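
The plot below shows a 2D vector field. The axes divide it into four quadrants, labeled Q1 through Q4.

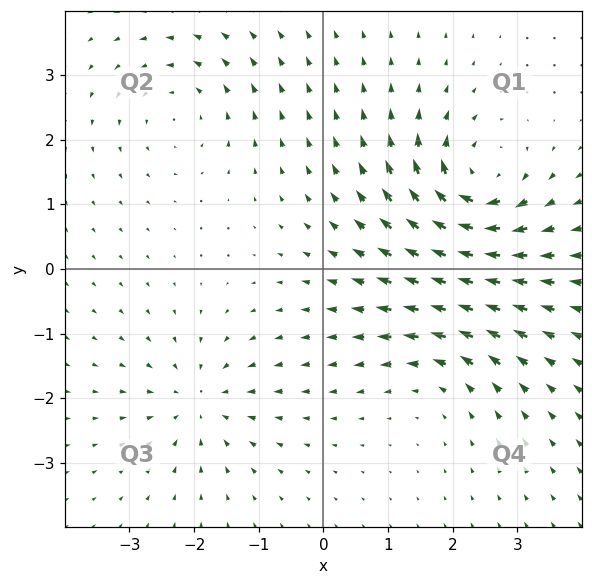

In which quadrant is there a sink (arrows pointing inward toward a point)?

Q3

The sink sits at approximately (-1.9, -2.1), which lies in quadrant Q3. The divergence there is about -3, negative as expected for a sink.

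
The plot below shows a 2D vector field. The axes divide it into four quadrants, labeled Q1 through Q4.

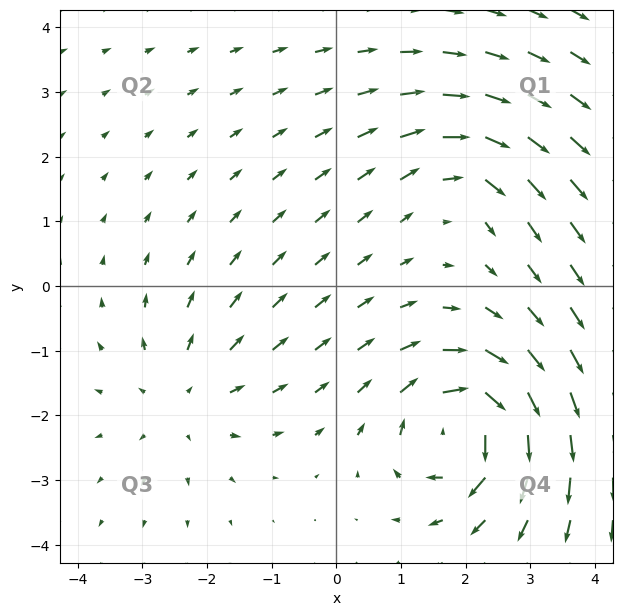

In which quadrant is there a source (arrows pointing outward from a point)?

Q3

The source sits at approximately (-2.4, -1.7), which lies in quadrant Q3. The divergence there is about +2, positive as expected for a source.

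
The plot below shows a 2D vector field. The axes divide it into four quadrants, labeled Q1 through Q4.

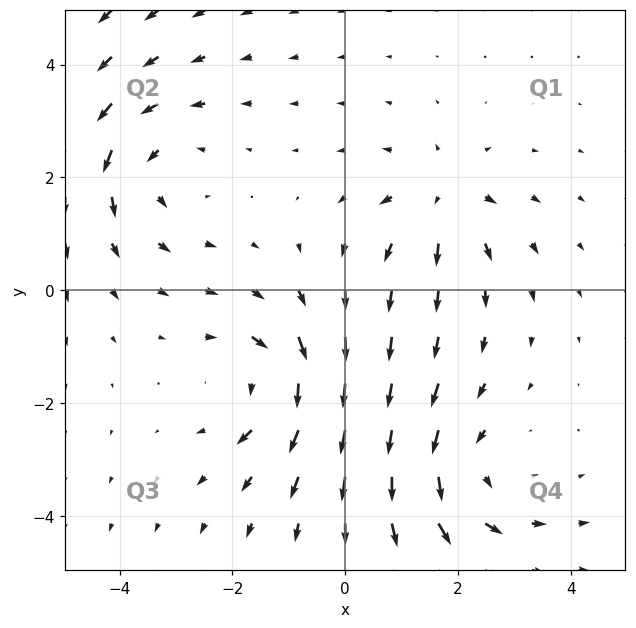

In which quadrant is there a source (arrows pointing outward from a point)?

The source sits at approximately (1.8, 1.7), which lies in quadrant Q1. The divergence there is about +5, positive as expected for a source.

Q1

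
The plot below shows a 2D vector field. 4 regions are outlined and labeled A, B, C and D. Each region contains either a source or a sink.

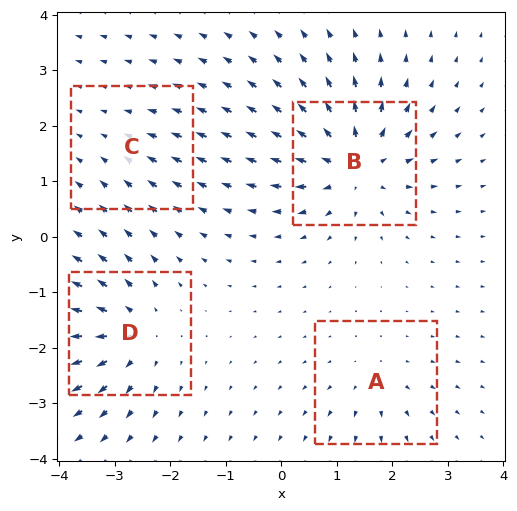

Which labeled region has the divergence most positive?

Divergence at each region's feature centre — A: about +4, B: about +8, C: about -2, D: about +6. Region B is most positive.

B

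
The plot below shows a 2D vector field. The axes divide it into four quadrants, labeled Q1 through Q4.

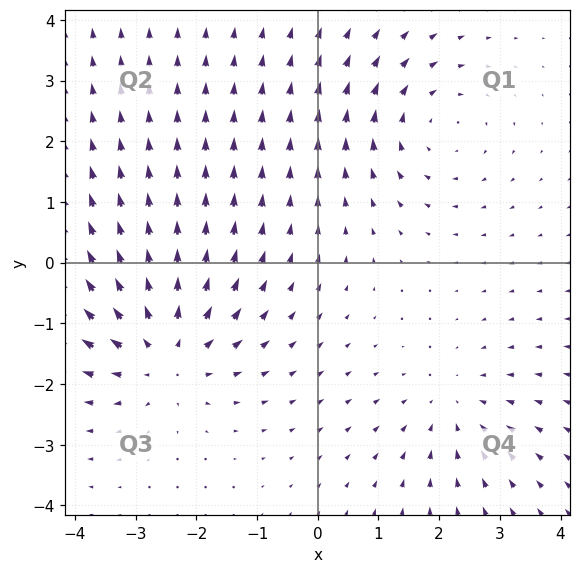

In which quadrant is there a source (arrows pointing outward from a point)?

Q3

The source sits at approximately (-2.5, -1.5), which lies in quadrant Q3. The divergence there is about +4, positive as expected for a source.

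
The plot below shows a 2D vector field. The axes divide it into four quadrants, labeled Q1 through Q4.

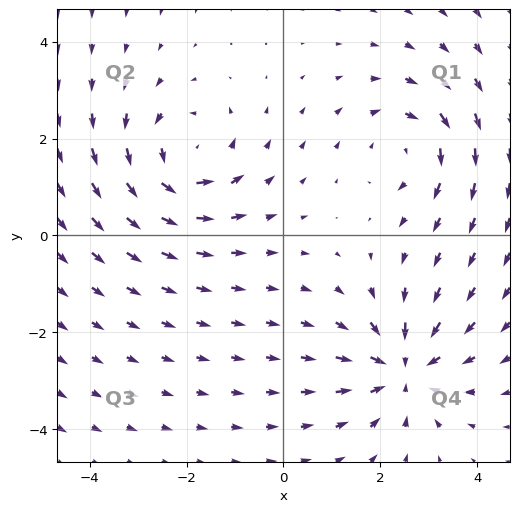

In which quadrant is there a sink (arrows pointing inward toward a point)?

Q4

The sink sits at approximately (2.5, -2.8), which lies in quadrant Q4. The divergence there is about -5, negative as expected for a sink.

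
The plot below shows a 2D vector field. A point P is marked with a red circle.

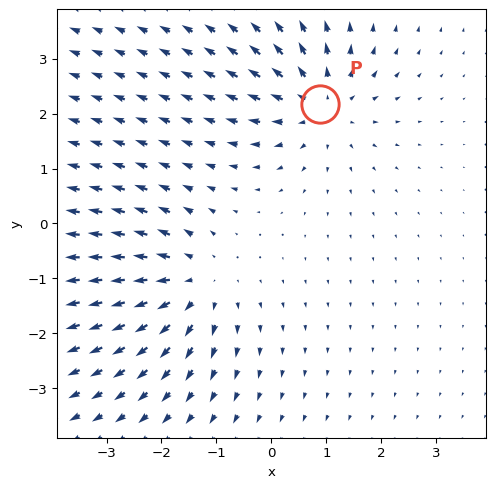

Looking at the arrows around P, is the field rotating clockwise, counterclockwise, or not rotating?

not rotating

Near P at (0.9, 2.2) the arrows show no circulation. The curl there is ≈0.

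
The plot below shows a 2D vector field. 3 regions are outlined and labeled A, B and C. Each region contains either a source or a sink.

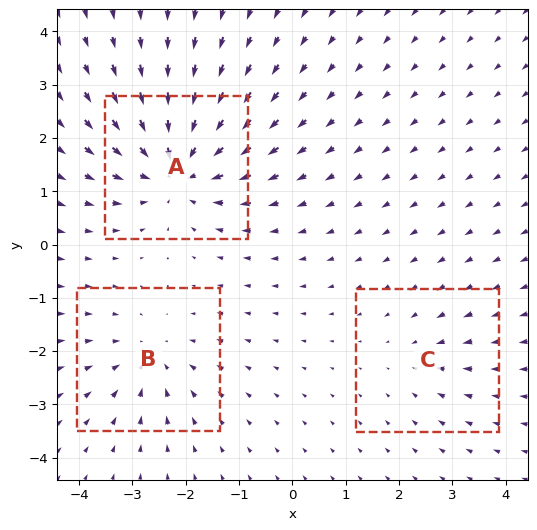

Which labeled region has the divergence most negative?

A

Divergence at each region's feature centre — A: about -5, B: about -3, C: about -2. Region A is most negative.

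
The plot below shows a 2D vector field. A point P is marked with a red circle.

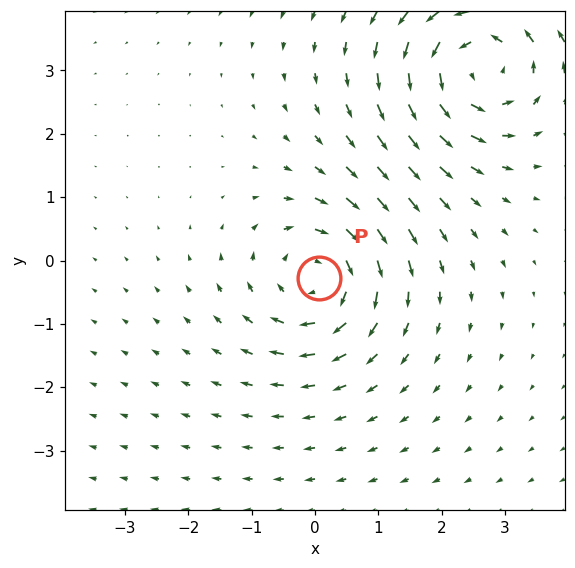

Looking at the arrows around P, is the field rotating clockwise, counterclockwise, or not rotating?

clockwise

Near P at (0.1, -0.3) the arrows circulate clockwise. The curl (z-component) there is about -4; negative curl means clockwise rotation.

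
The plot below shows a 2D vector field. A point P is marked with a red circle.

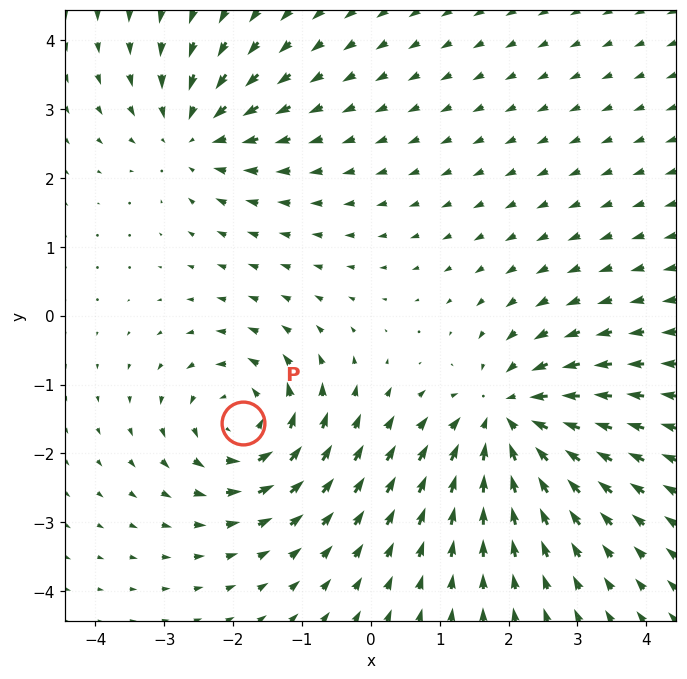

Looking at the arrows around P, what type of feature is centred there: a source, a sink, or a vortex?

vortex

At P (-1.9, -1.6) the arrows circulate counterclockwise. Divergence ≈0, curl about +5 — near-zero divergence with nonzero curl is a vortex.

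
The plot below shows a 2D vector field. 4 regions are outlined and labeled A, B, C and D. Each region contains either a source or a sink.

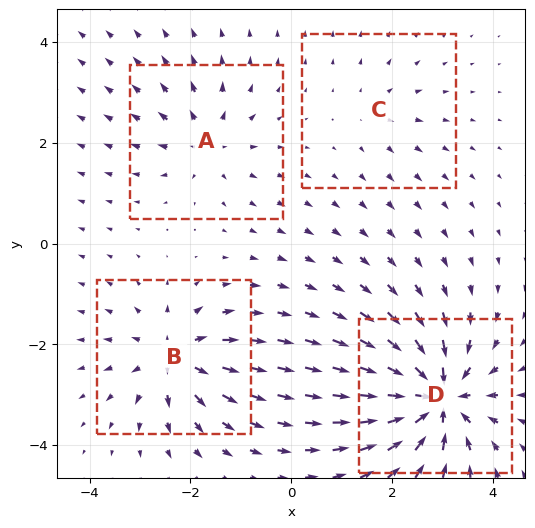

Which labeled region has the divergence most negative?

D

Divergence at each region's feature centre — A: about +4, B: about +6, C: about +2, D: about -9. Region D is most negative.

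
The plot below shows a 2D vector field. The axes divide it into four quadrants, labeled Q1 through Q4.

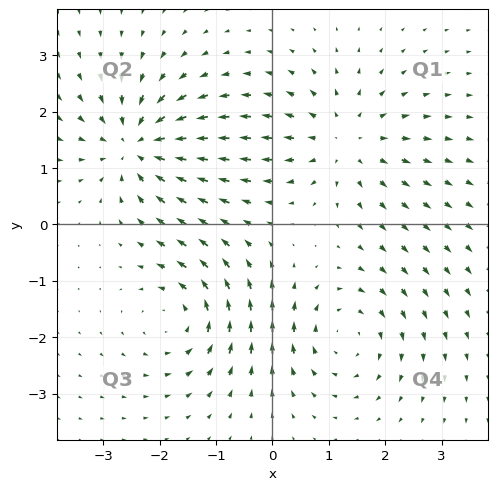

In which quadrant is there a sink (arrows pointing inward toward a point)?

Q2

The sink sits at approximately (-2.4, 1.4), which lies in quadrant Q2. The divergence there is about -6, negative as expected for a sink.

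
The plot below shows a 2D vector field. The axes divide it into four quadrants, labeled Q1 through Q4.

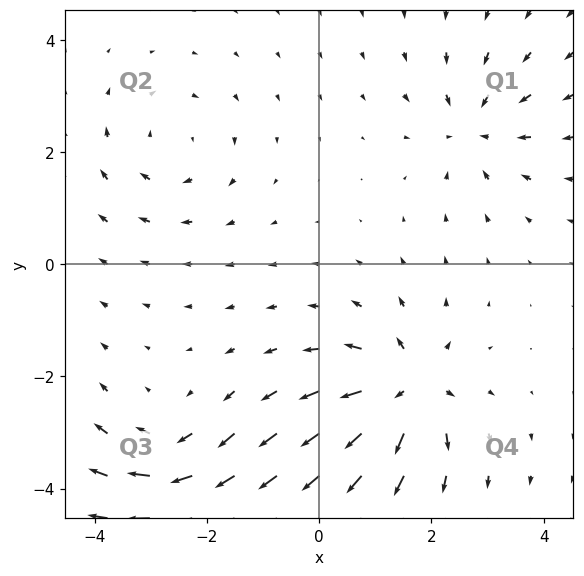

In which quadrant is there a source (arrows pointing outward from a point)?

The source sits at approximately (1.6, -2.2), which lies in quadrant Q4. The divergence there is about +6, positive as expected for a source.

Q4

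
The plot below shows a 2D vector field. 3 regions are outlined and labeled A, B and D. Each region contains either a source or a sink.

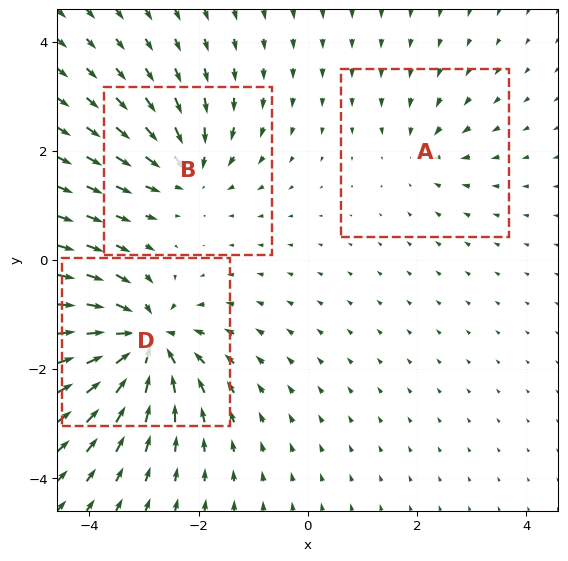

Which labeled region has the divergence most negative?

D

Divergence at each region's feature centre — A: about -2, B: about -4, D: about -7. Region D is most negative.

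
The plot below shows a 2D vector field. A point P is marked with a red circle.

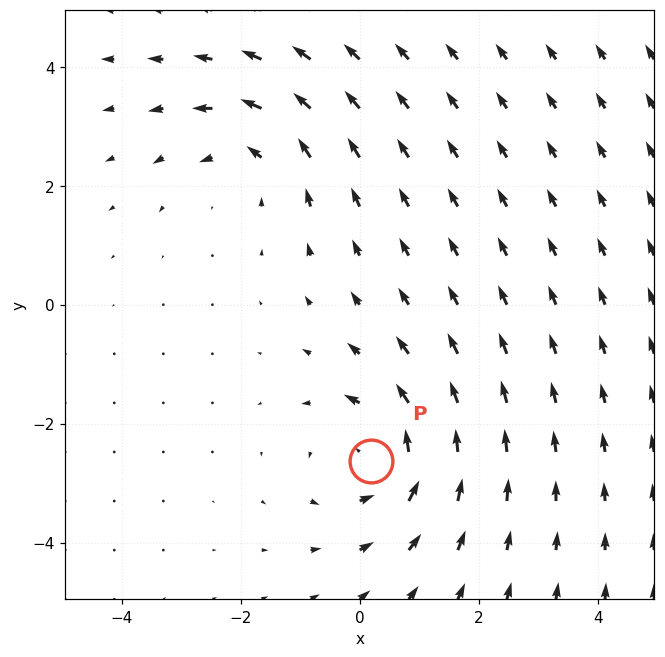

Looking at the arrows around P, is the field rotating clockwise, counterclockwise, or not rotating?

counterclockwise

Near P at (0.2, -2.6) the arrows circulate counterclockwise. The curl (z-component) there is about +3; positive curl means counterclockwise rotation.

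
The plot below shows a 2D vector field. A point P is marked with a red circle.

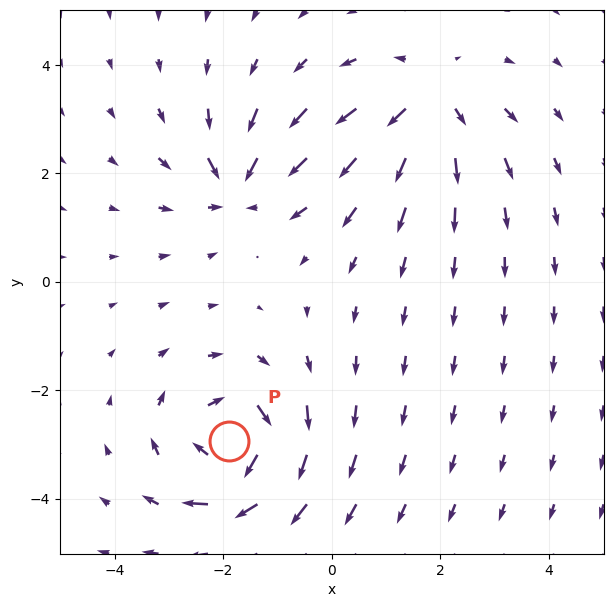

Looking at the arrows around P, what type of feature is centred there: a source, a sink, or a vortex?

At P (-1.9, -2.9) the arrows circulate clockwise. Divergence ≈0, curl about -6 — near-zero divergence with nonzero curl is a vortex.

vortex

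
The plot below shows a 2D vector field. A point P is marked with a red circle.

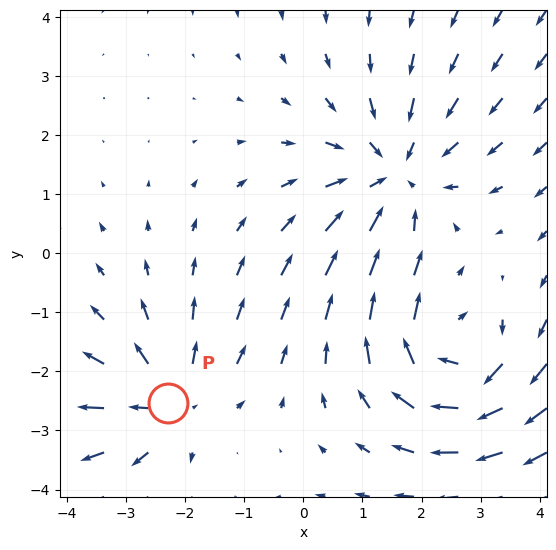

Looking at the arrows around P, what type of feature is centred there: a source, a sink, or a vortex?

At P (-2.3, -2.5) the arrows spread outward. Divergence about +3, curl ≈0 — positive divergence with near-zero curl is a source.

source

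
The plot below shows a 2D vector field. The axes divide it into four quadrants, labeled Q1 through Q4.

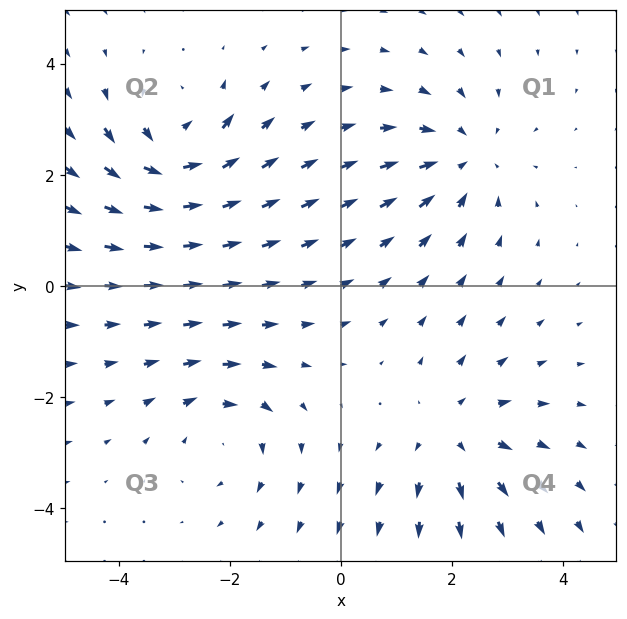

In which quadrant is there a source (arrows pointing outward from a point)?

The source sits at approximately (2.0, -2.7), which lies in quadrant Q4. The divergence there is about +4, positive as expected for a source.

Q4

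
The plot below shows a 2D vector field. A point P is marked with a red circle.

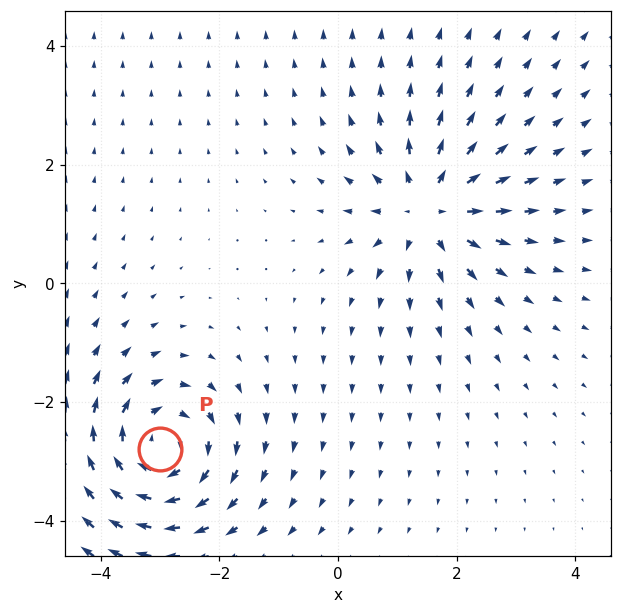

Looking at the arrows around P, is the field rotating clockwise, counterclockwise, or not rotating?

Near P at (-3.0, -2.8) the arrows circulate clockwise. The curl (z-component) there is about -4; negative curl means clockwise rotation.

clockwise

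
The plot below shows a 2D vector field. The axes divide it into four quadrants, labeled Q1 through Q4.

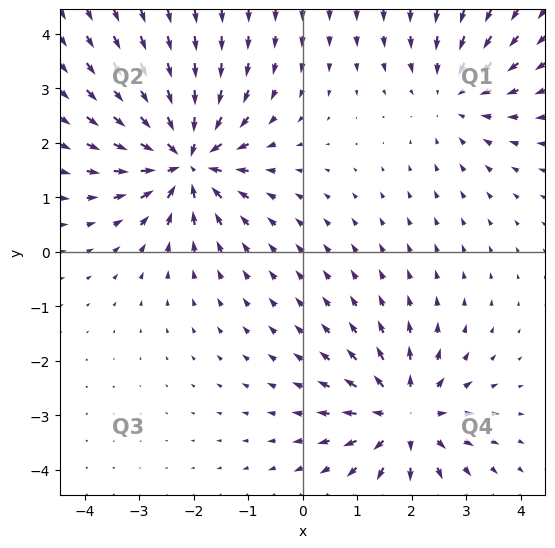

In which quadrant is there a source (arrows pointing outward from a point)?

The source sits at approximately (1.9, -3.0), which lies in quadrant Q4. The divergence there is about +5, positive as expected for a source.

Q4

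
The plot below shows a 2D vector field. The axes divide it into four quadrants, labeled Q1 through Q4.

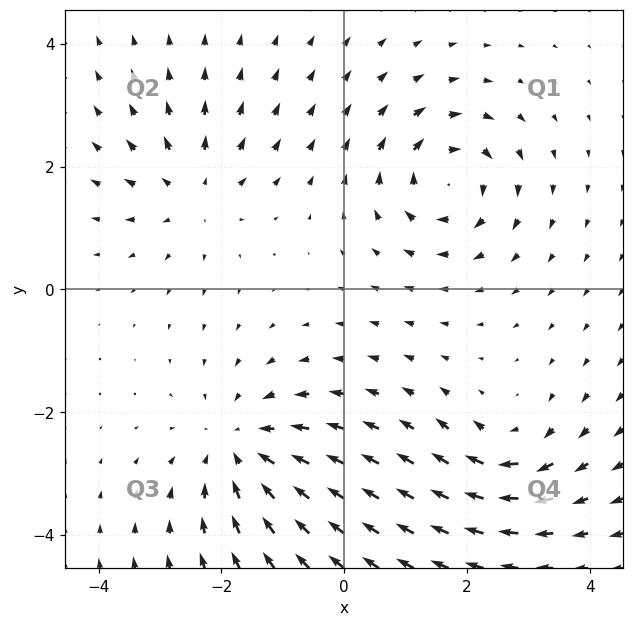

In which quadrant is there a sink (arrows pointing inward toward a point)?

The sink sits at approximately (-1.7, -2.6), which lies in quadrant Q3. The divergence there is about -4, negative as expected for a sink.

Q3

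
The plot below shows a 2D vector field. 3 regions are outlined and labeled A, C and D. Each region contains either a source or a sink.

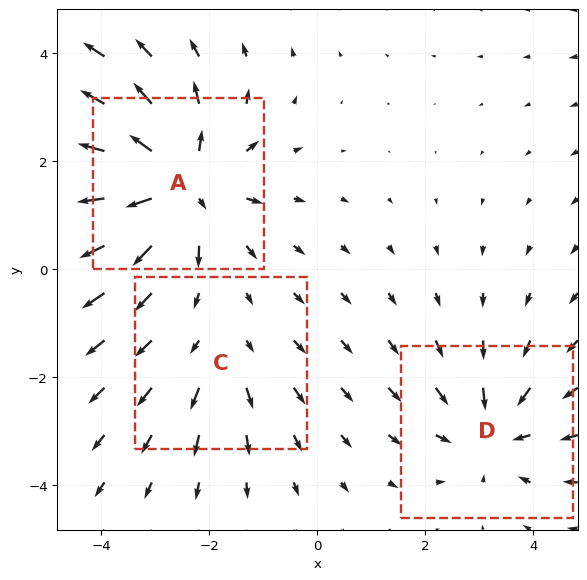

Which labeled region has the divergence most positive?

Divergence at each region's feature centre — A: about +5, C: about +2, D: about -3. Region A is most positive.

A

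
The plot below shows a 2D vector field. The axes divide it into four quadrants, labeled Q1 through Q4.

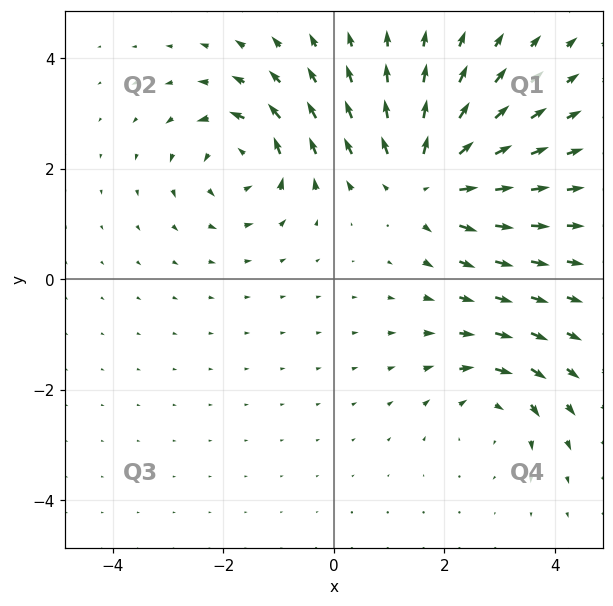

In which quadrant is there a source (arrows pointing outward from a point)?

The source sits at approximately (1.7, 1.8), which lies in quadrant Q1. The divergence there is about +4, positive as expected for a source.

Q1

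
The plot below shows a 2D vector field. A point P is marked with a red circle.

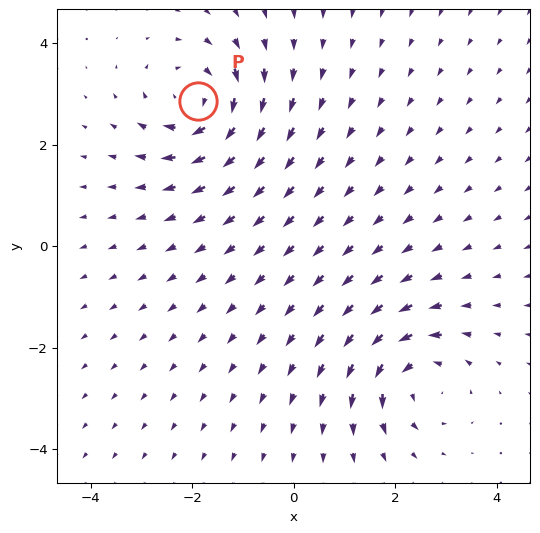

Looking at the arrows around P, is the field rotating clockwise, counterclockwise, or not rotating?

Near P at (-1.9, 2.9) the arrows circulate clockwise. The curl (z-component) there is about -4; negative curl means clockwise rotation.

clockwise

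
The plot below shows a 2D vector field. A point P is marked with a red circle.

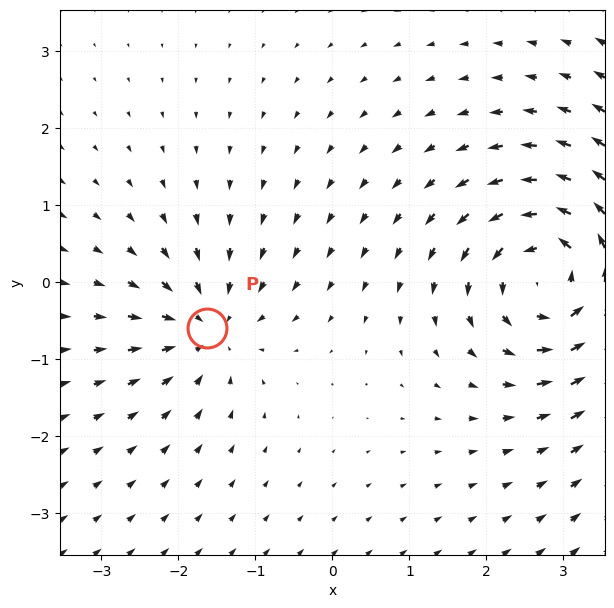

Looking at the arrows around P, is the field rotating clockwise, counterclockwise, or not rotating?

not rotating

Near P at (-1.6, -0.6) the arrows show no circulation. The curl there is ≈0.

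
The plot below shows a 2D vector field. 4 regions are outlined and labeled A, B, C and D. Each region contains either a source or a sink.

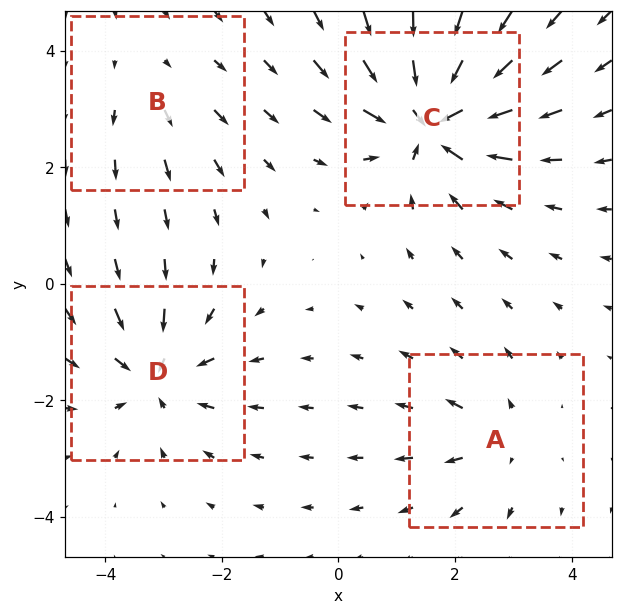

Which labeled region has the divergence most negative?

Divergence at each region's feature centre — A: about +3, B: about +2, C: about -8, D: about -5. Region C is most negative.

C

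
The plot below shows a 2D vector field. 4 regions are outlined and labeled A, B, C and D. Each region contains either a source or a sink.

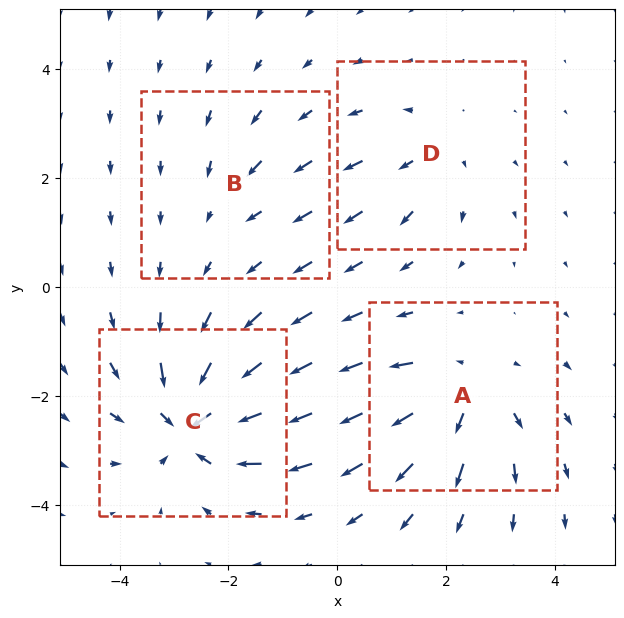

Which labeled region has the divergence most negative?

Divergence at each region's feature centre — A: about +6, B: about -2, C: about -8, D: about +4. Region C is most negative.

C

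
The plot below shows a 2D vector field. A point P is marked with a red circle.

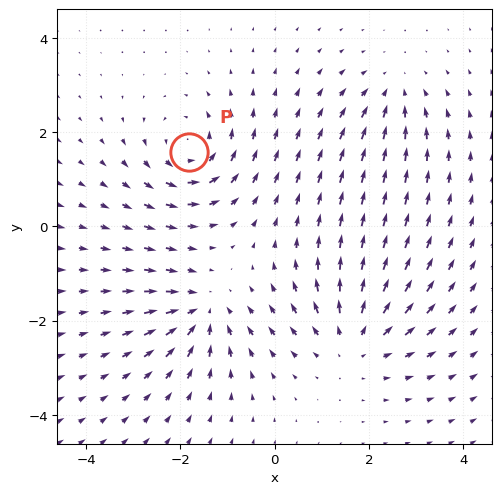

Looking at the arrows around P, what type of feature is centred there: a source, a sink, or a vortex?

At P (-1.8, 1.6) the arrows circulate counterclockwise. Divergence ≈0, curl about +5 — near-zero divergence with nonzero curl is a vortex.

vortex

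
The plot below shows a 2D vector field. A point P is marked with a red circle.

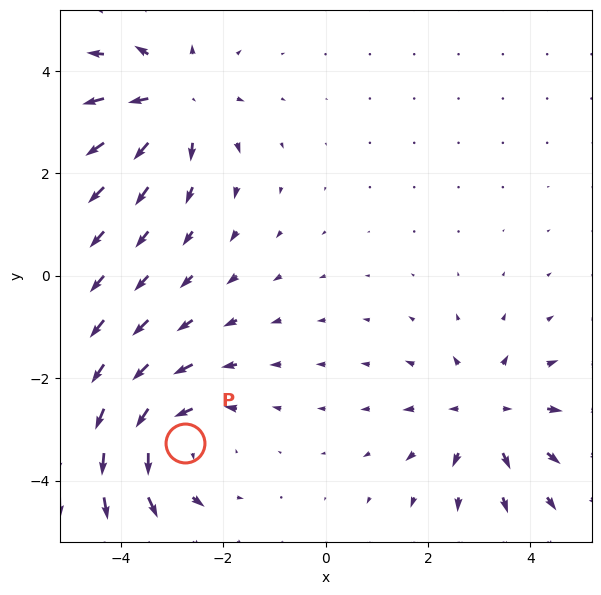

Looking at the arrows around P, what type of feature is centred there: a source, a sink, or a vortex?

At P (-2.8, -3.3) the arrows circulate counterclockwise. Divergence ≈0, curl about +3 — near-zero divergence with nonzero curl is a vortex.

vortex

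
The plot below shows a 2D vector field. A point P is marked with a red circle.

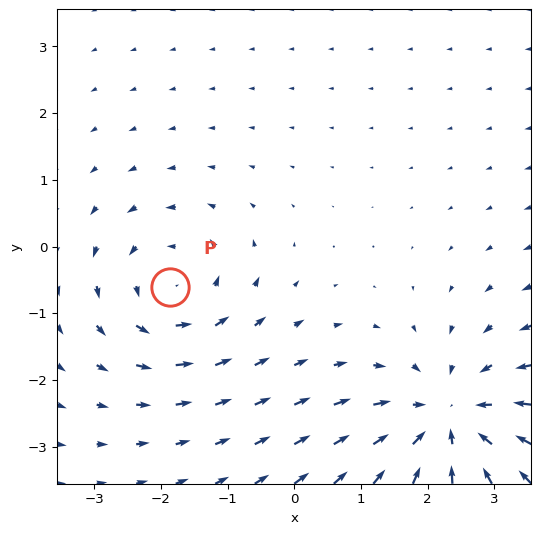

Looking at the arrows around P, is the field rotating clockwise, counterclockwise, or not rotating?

counterclockwise

Near P at (-1.9, -0.6) the arrows circulate counterclockwise. The curl (z-component) there is about +3; positive curl means counterclockwise rotation.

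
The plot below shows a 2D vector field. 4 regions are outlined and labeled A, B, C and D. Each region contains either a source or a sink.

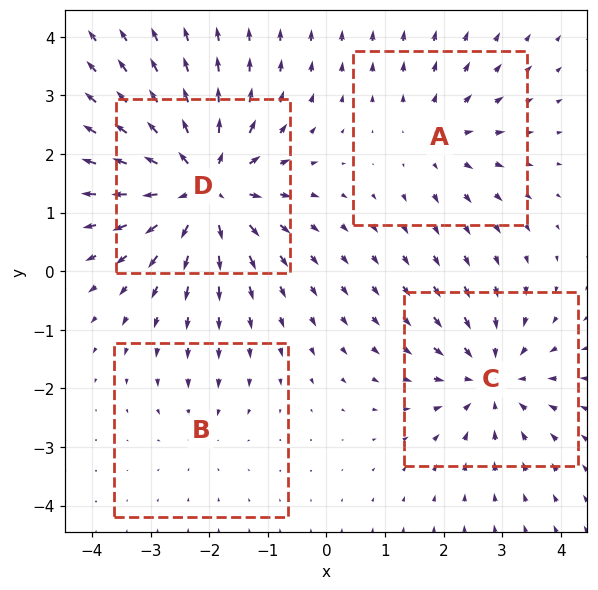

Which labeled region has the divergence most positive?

Divergence at each region's feature centre — A: about +3, B: about -2, C: about -5, D: about +7. Region D is most positive.

D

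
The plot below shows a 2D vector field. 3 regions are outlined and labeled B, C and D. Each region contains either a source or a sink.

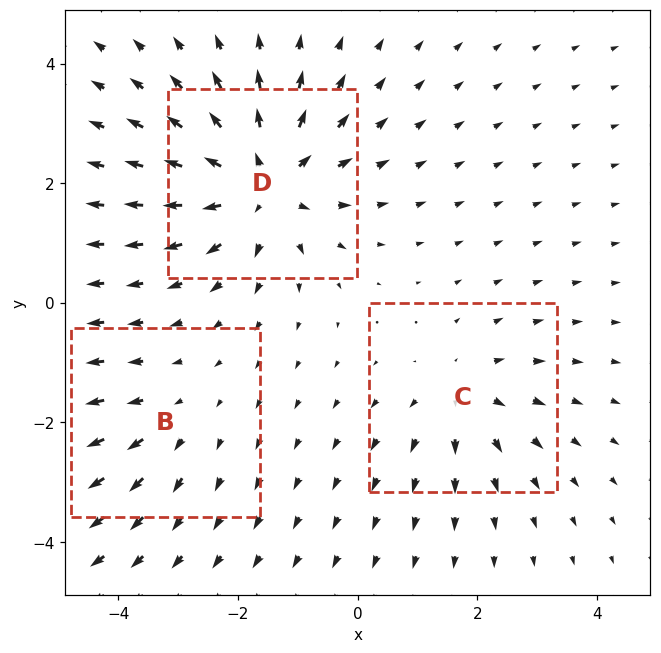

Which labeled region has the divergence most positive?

D

Divergence at each region's feature centre — B: about +2, C: about +3, D: about +5. Region D is most positive.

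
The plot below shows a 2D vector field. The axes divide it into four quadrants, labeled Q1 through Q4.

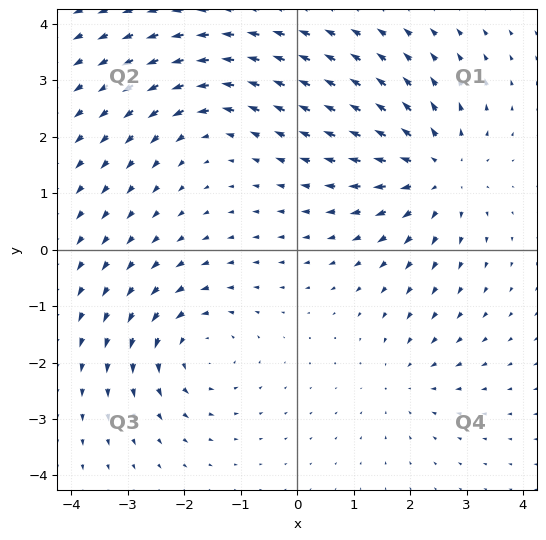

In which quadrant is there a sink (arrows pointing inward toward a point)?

Q4

The sink sits at approximately (1.9, -2.3), which lies in quadrant Q4. The divergence there is about -2, negative as expected for a sink.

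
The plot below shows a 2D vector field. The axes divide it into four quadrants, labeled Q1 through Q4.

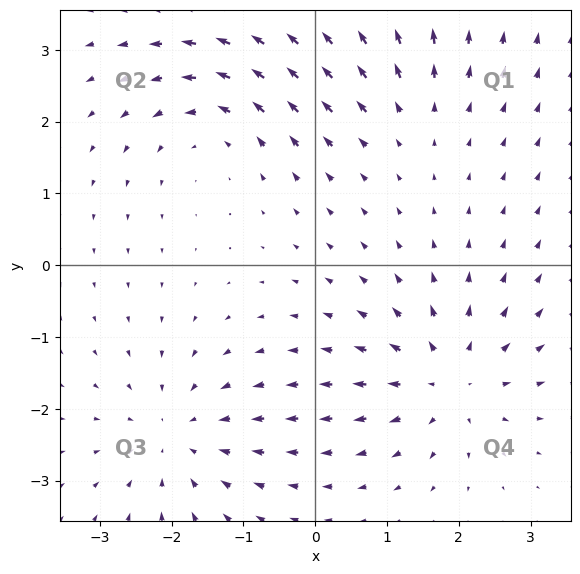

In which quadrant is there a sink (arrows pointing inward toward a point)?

Q3

The sink sits at approximately (-1.9, -2.4), which lies in quadrant Q3. The divergence there is about -4, negative as expected for a sink.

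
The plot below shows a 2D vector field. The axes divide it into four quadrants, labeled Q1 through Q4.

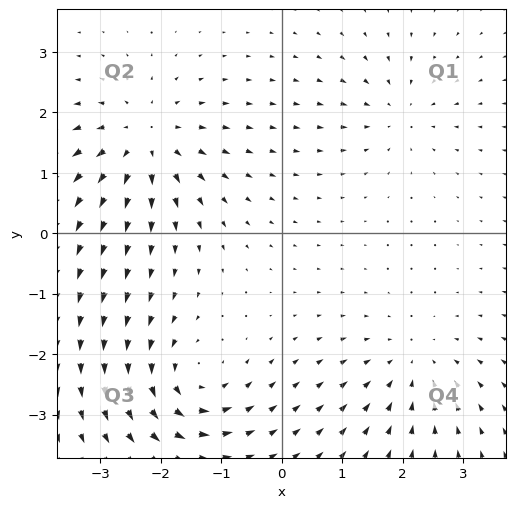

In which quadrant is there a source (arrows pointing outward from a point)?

The source sits at approximately (-2.3, 1.5), which lies in quadrant Q2. The divergence there is about +5, positive as expected for a source.

Q2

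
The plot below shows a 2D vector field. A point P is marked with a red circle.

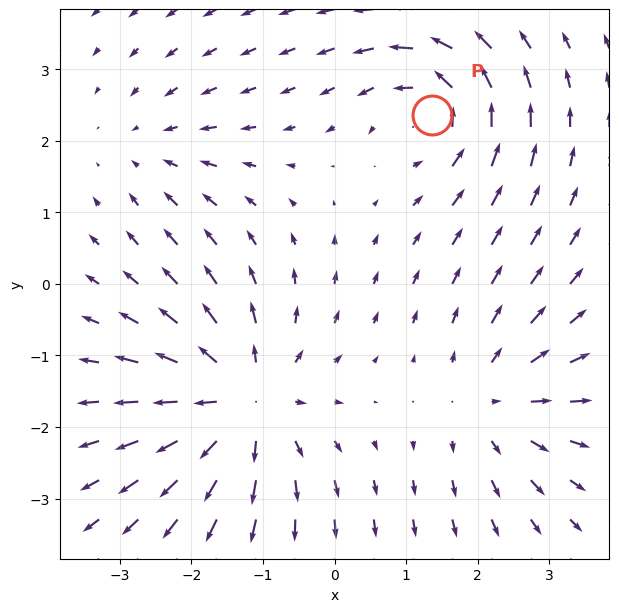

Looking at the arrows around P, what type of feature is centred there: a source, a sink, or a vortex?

At P (1.4, 2.4) the arrows circulate counterclockwise. Divergence ≈0, curl about +5 — near-zero divergence with nonzero curl is a vortex.

vortex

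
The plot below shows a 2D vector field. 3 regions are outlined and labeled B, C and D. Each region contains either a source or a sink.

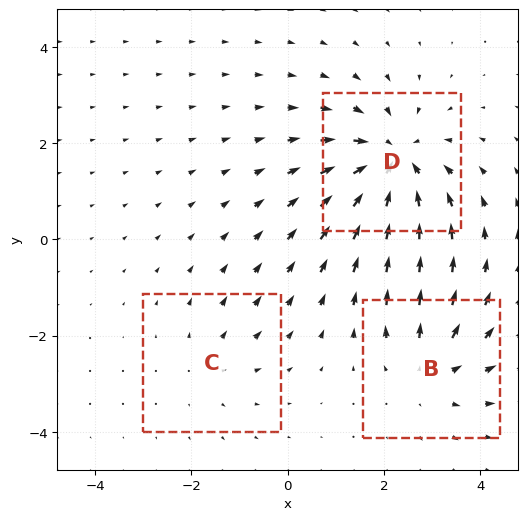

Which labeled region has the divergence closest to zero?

Divergence at each region's feature centre — B: about +3, C: about +2, D: about -5. Region C is closest to zero.

C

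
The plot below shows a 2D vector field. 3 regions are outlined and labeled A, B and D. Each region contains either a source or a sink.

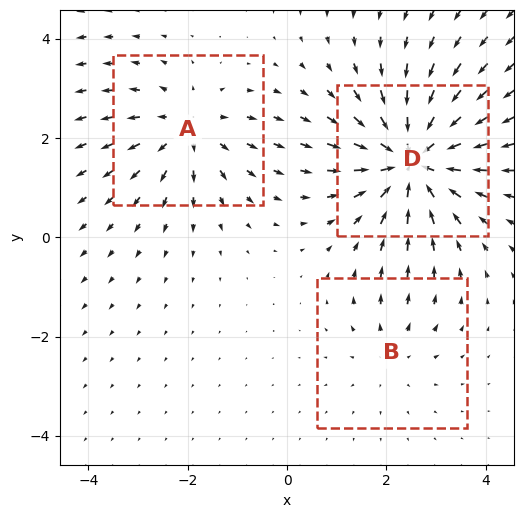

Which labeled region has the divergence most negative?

D

Divergence at each region's feature centre — A: about +3, B: about +2, D: about -5. Region D is most negative.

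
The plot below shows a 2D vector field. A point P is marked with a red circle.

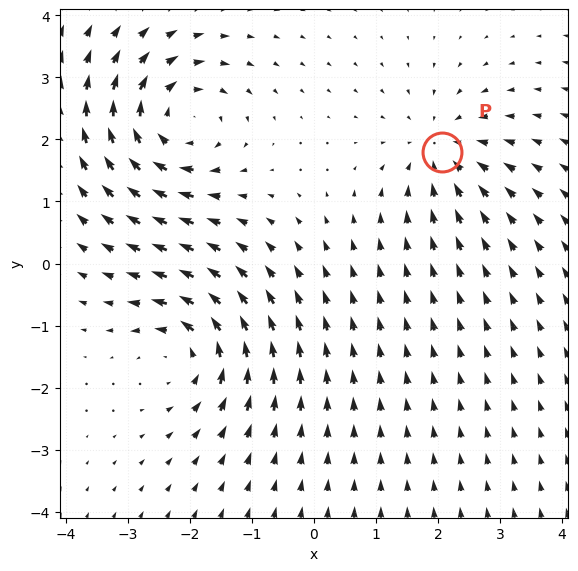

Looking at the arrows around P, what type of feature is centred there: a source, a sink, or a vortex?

sink

At P (2.1, 1.8) the arrows converge inward. Divergence about -4, curl ≈0 — negative divergence with near-zero curl is a sink.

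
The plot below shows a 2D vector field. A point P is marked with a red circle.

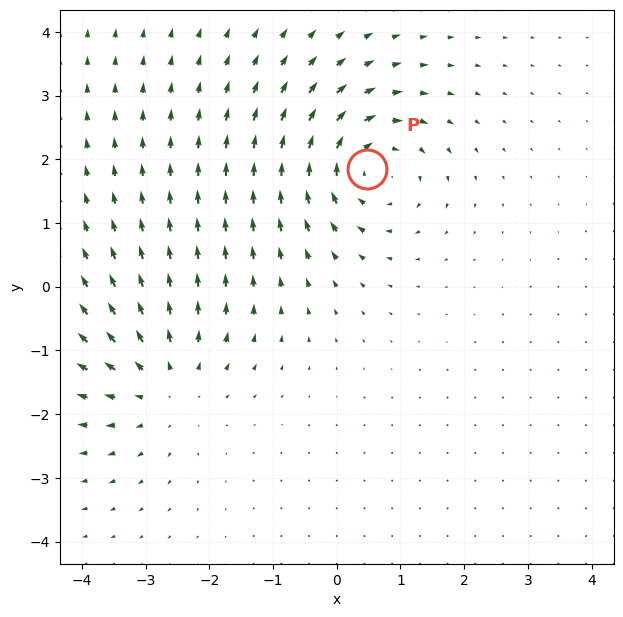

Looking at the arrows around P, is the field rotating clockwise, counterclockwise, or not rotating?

Near P at (0.5, 1.8) the arrows circulate clockwise. The curl (z-component) there is about -5; negative curl means clockwise rotation.

clockwise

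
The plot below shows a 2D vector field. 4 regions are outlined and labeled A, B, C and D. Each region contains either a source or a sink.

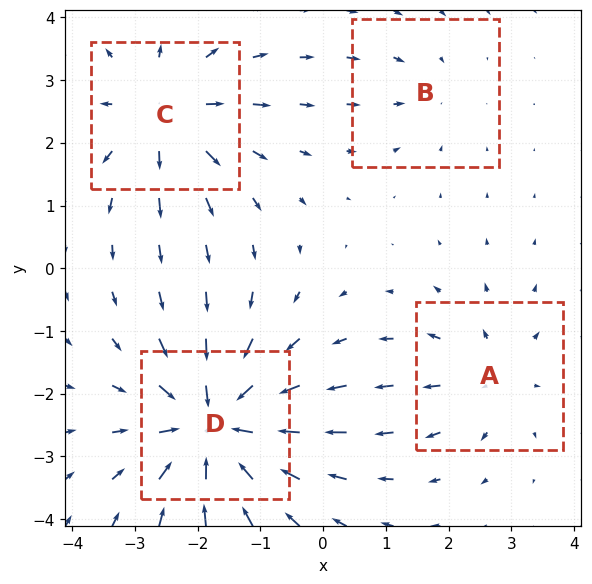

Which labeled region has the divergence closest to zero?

B

Divergence at each region's feature centre — A: about +3, B: about -2, C: about +5, D: about -8. Region B is closest to zero.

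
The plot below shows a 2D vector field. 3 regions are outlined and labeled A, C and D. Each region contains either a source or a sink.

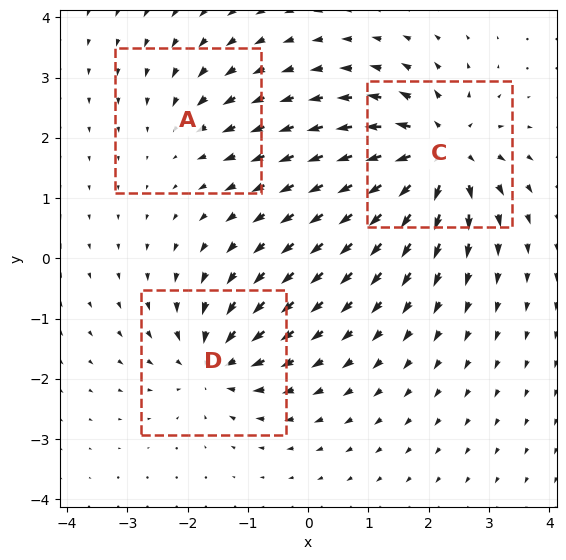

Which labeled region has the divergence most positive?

Divergence at each region's feature centre — A: about -2, C: about +6, D: about -4. Region C is most positive.

C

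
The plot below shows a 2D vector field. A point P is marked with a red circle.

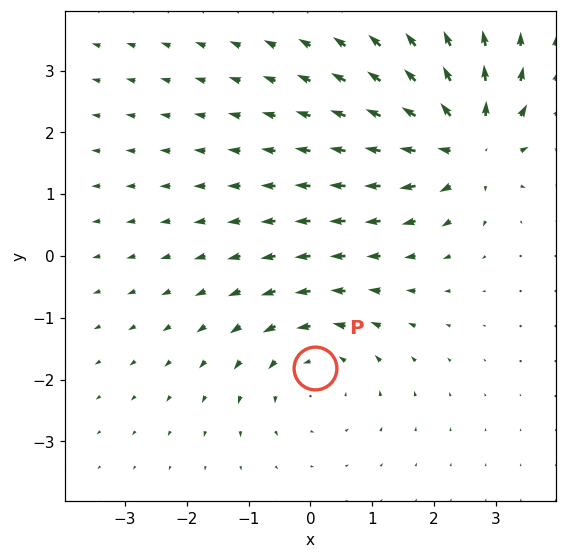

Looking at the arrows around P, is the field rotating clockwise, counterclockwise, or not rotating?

counterclockwise

Near P at (0.1, -1.8) the arrows circulate counterclockwise. The curl (z-component) there is about +2; positive curl means counterclockwise rotation.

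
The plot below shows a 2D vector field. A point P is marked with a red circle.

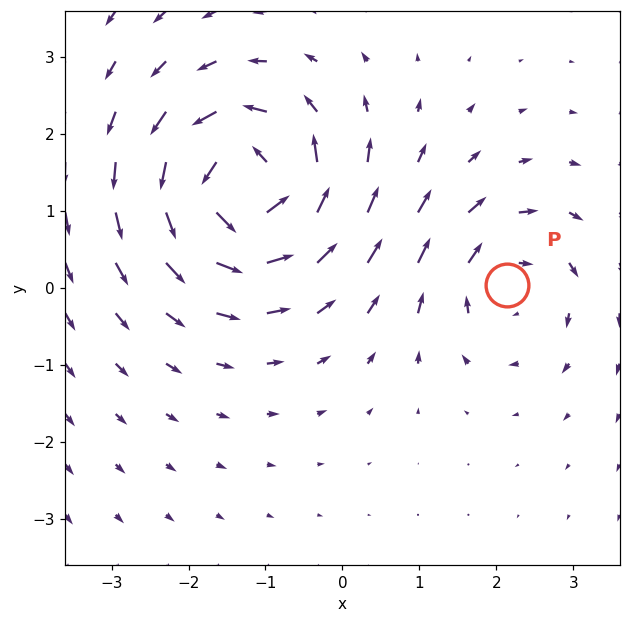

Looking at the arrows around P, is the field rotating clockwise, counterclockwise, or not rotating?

clockwise

Near P at (2.1, 0.0) the arrows circulate clockwise. The curl (z-component) there is about -3; negative curl means clockwise rotation.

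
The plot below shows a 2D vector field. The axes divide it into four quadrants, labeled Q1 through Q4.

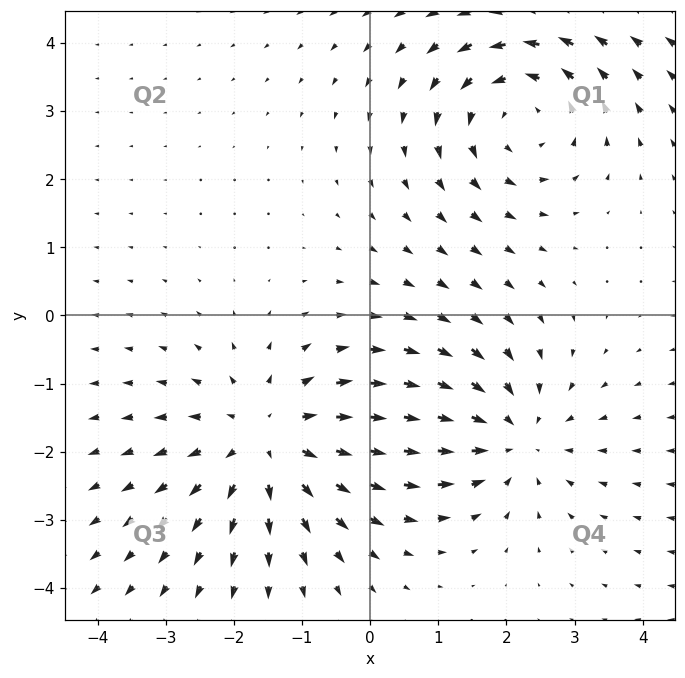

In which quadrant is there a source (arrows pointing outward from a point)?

Q3

The source sits at approximately (-1.5, -1.8), which lies in quadrant Q3. The divergence there is about +3, positive as expected for a source.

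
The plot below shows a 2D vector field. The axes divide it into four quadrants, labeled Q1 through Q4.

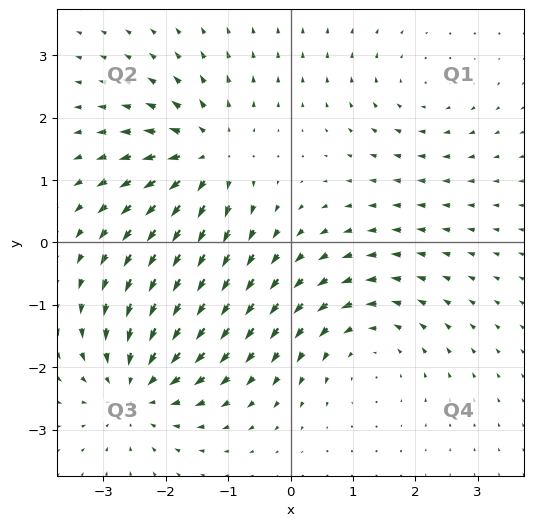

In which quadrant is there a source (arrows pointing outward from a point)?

Q2

The source sits at approximately (-1.3, 1.4), which lies in quadrant Q2. The divergence there is about +5, positive as expected for a source.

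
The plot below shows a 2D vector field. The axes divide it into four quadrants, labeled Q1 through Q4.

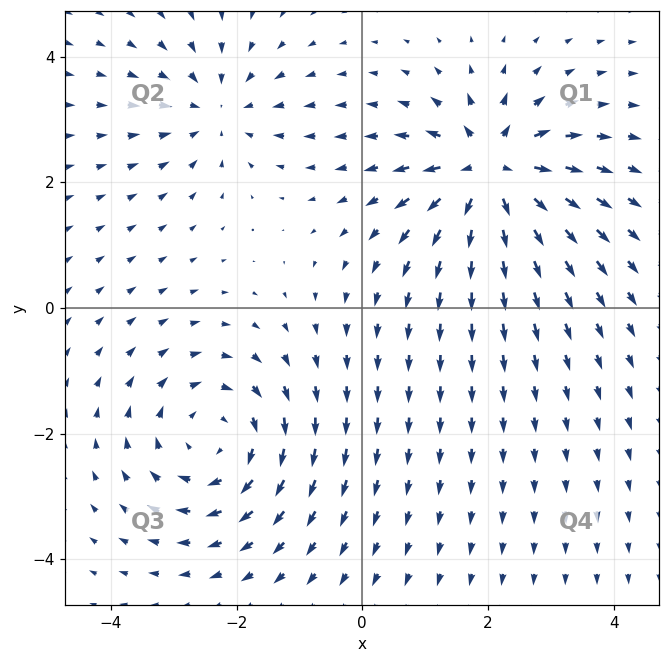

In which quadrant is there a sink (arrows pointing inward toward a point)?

The sink sits at approximately (-2.3, 3.2), which lies in quadrant Q2. The divergence there is about -3, negative as expected for a sink.

Q2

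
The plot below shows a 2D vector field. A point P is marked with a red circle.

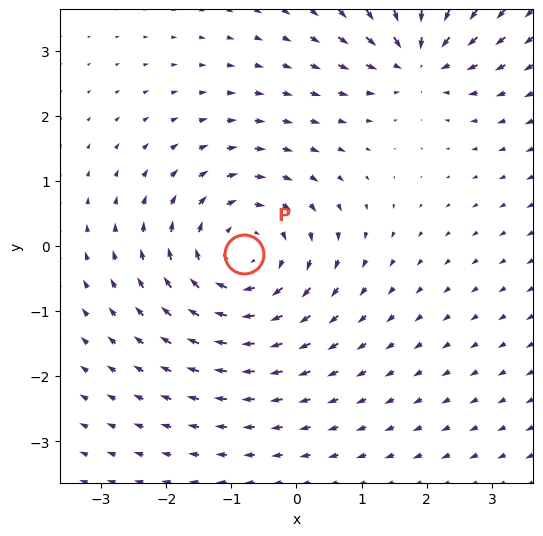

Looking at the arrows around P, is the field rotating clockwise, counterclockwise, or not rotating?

clockwise

Near P at (-0.8, -0.1) the arrows circulate clockwise. The curl (z-component) there is about -4; negative curl means clockwise rotation.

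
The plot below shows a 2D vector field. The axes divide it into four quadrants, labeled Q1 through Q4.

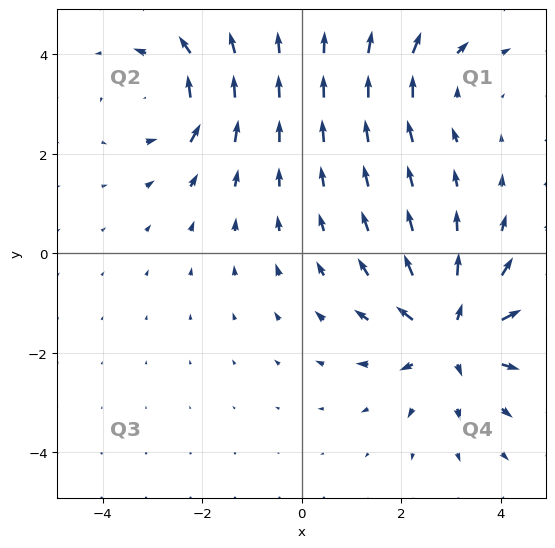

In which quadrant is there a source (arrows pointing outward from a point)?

Q4

The source sits at approximately (3.0, -1.6), which lies in quadrant Q4. The divergence there is about +5, positive as expected for a source.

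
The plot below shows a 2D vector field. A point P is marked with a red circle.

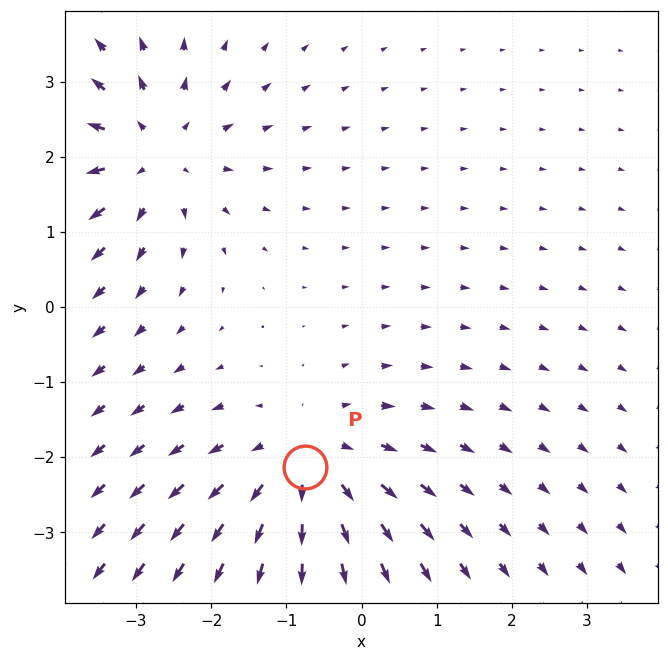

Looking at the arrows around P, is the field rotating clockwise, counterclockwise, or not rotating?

Near P at (-0.7, -2.1) the arrows show no circulation. The curl there is ≈0.

not rotating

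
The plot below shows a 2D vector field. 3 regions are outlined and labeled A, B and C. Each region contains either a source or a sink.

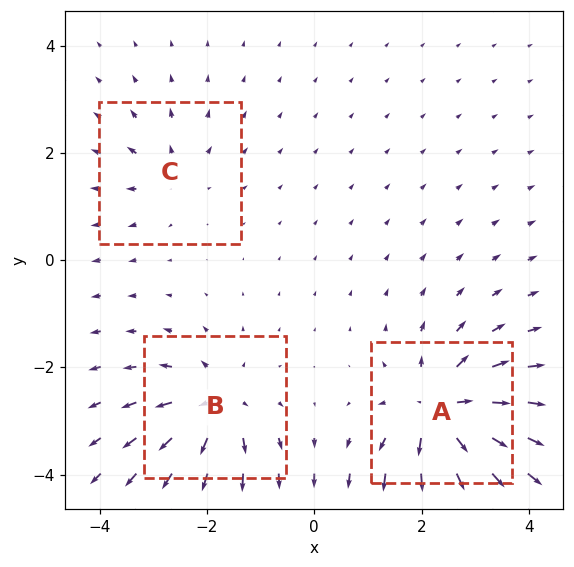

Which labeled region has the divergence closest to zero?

Divergence at each region's feature centre — A: about +6, B: about +4, C: about +3. Region C is closest to zero.

C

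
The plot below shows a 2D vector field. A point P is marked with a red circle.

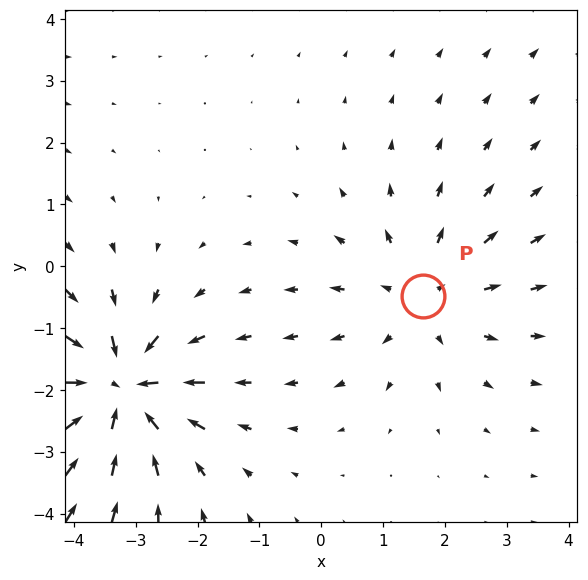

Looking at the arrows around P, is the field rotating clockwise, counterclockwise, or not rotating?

not rotating

Near P at (1.6, -0.5) the arrows show no circulation. The curl there is ≈0.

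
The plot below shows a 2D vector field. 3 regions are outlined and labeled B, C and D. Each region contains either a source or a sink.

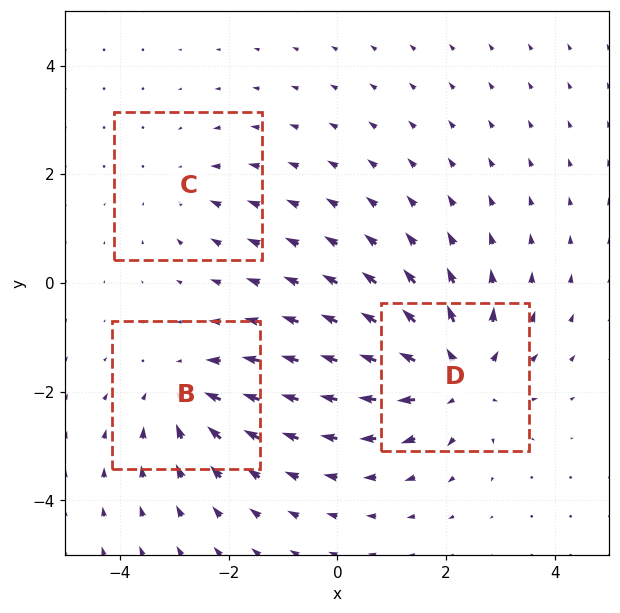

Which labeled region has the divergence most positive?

Divergence at each region's feature centre — B: about -3, C: about -2, D: about +5. Region D is most positive.

D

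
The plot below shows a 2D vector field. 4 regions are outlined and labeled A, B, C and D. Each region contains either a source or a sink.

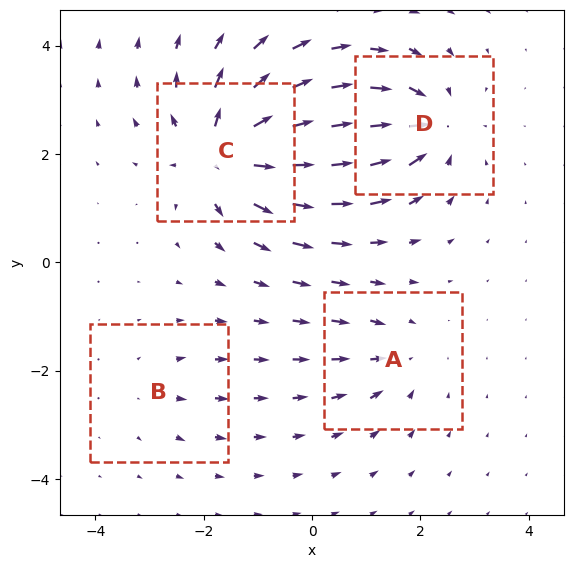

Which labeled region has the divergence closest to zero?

Divergence at each region's feature centre — A: about -4, B: about +2, C: about +8, D: about -6. Region B is closest to zero.

B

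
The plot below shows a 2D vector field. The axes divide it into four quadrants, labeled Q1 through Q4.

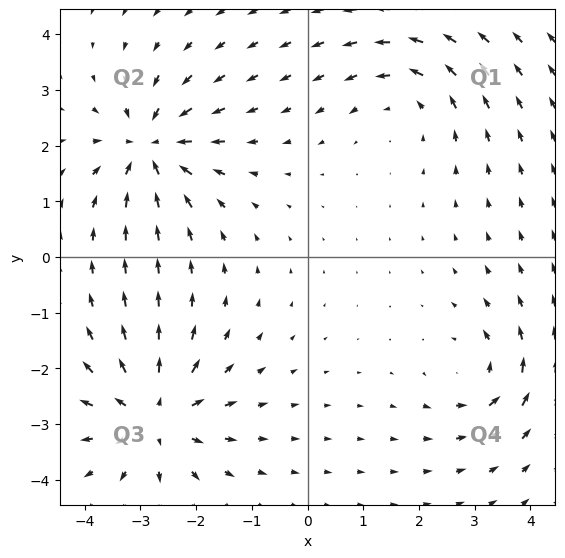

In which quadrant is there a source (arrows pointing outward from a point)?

The source sits at approximately (-2.8, -2.9), which lies in quadrant Q3. The divergence there is about +5, positive as expected for a source.

Q3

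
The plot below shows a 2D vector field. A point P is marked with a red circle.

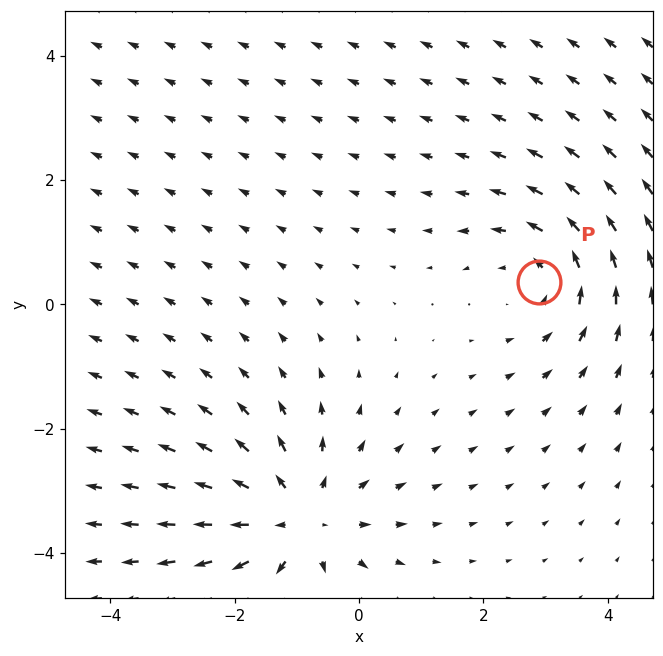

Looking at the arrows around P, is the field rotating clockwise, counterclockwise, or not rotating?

counterclockwise

Near P at (2.9, 0.4) the arrows circulate counterclockwise. The curl (z-component) there is about +3; positive curl means counterclockwise rotation.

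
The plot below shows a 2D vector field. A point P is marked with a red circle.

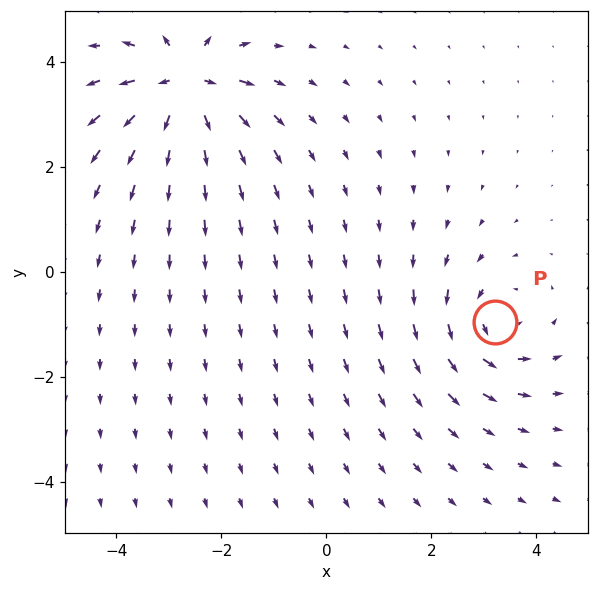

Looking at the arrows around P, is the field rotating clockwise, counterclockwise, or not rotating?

counterclockwise

Near P at (3.2, -0.9) the arrows circulate counterclockwise. The curl (z-component) there is about +4; positive curl means counterclockwise rotation.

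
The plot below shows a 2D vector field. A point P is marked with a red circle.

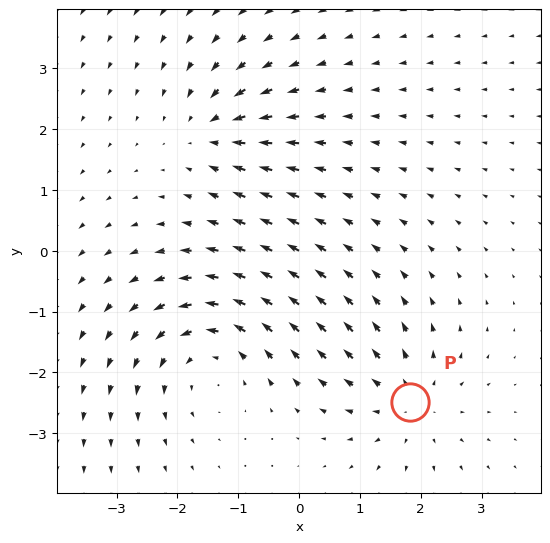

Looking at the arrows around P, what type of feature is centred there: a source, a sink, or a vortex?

At P (1.8, -2.5) the arrows spread outward. Divergence about +3, curl ≈0 — positive divergence with near-zero curl is a source.

source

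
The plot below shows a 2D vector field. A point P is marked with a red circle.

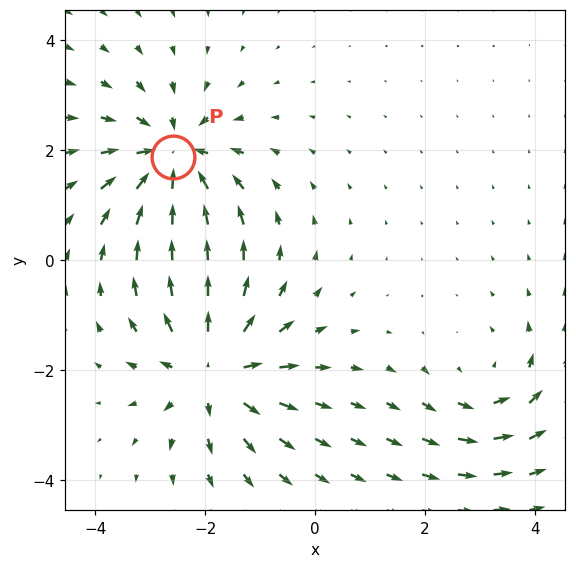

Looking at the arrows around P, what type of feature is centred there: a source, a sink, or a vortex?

sink

At P (-2.6, 1.9) the arrows converge inward. Divergence about -5, curl ≈0 — negative divergence with near-zero curl is a sink.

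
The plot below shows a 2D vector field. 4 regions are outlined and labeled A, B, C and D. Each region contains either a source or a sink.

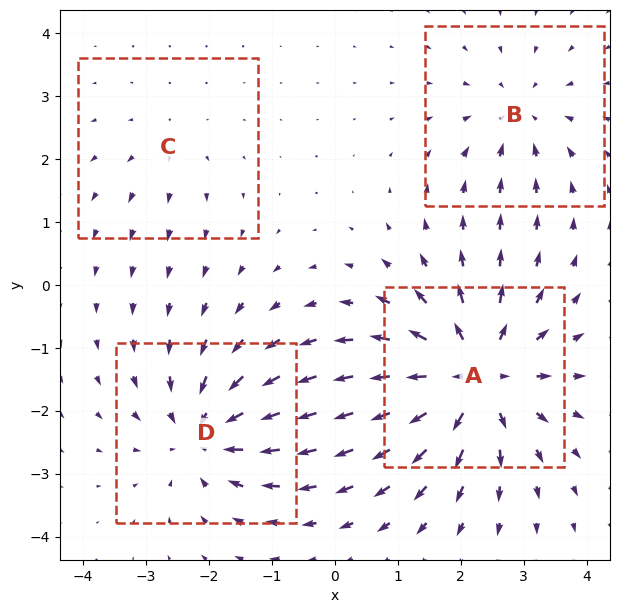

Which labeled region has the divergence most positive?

Divergence at each region's feature centre — A: about +7, B: about -3, C: about +2, D: about -5. Region A is most positive.

A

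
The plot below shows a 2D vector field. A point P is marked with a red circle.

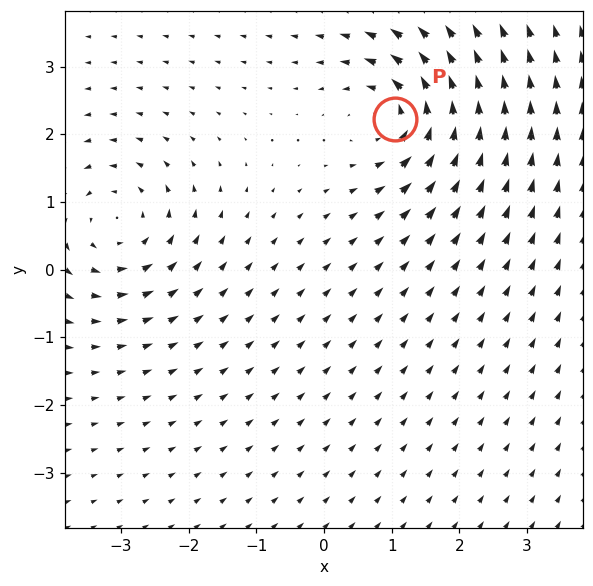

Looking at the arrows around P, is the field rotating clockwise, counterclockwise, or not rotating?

counterclockwise

Near P at (1.0, 2.2) the arrows circulate counterclockwise. The curl (z-component) there is about +6; positive curl means counterclockwise rotation.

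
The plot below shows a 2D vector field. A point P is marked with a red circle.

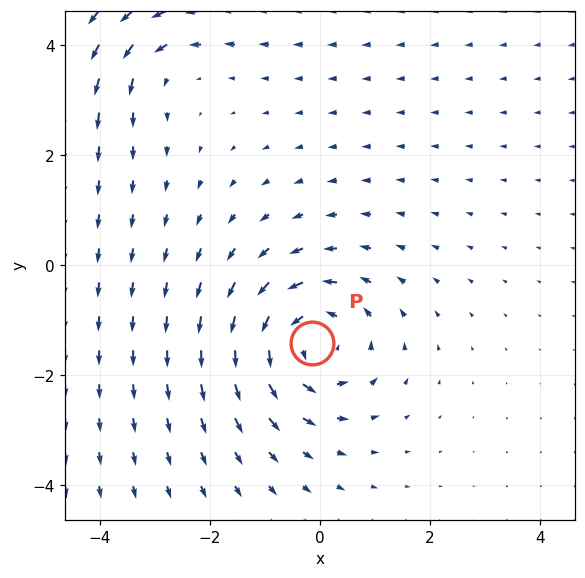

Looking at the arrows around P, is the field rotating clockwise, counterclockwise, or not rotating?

counterclockwise

Near P at (-0.1, -1.4) the arrows circulate counterclockwise. The curl (z-component) there is about +4; positive curl means counterclockwise rotation.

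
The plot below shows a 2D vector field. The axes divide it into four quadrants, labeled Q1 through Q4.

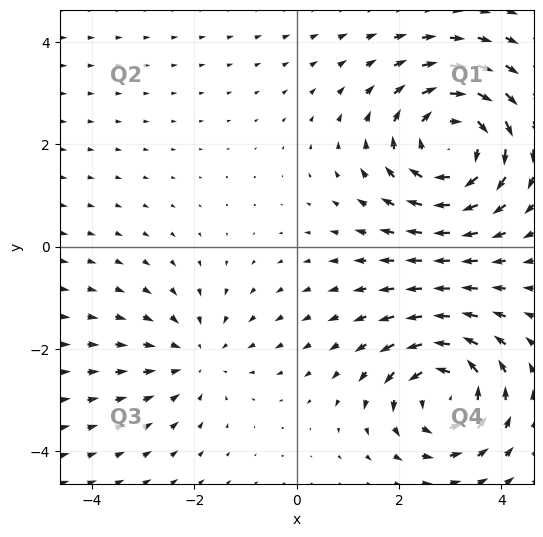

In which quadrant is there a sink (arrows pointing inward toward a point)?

Q3

The sink sits at approximately (-2.0, -2.2), which lies in quadrant Q3. The divergence there is about -2, negative as expected for a sink.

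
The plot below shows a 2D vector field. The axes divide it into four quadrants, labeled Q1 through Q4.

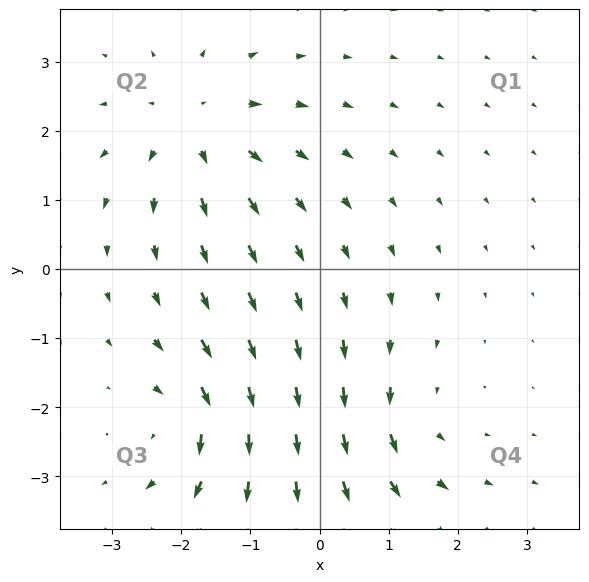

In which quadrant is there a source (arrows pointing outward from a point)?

The source sits at approximately (-1.8, 2.1), which lies in quadrant Q2. The divergence there is about +4, positive as expected for a source.

Q2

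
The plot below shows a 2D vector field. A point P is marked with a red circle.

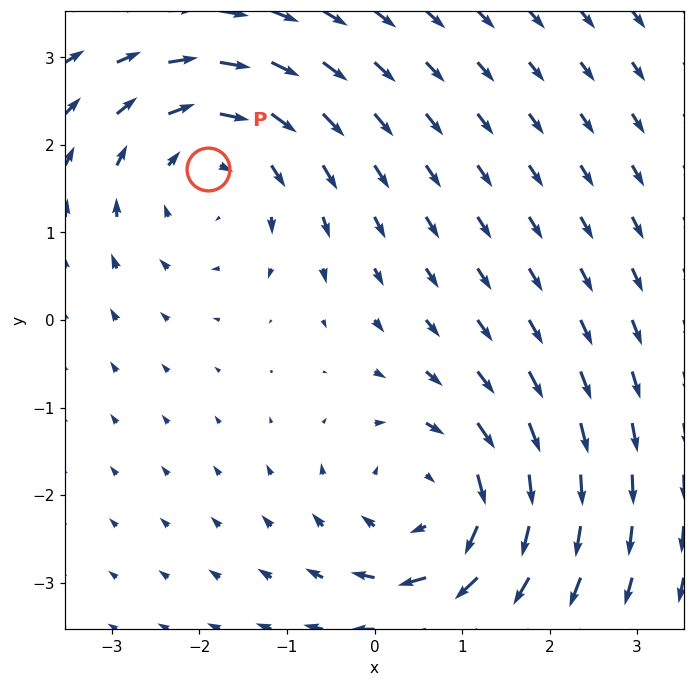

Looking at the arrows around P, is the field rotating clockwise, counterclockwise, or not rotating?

Near P at (-1.9, 1.7) the arrows circulate clockwise. The curl (z-component) there is about -3; negative curl means clockwise rotation.

clockwise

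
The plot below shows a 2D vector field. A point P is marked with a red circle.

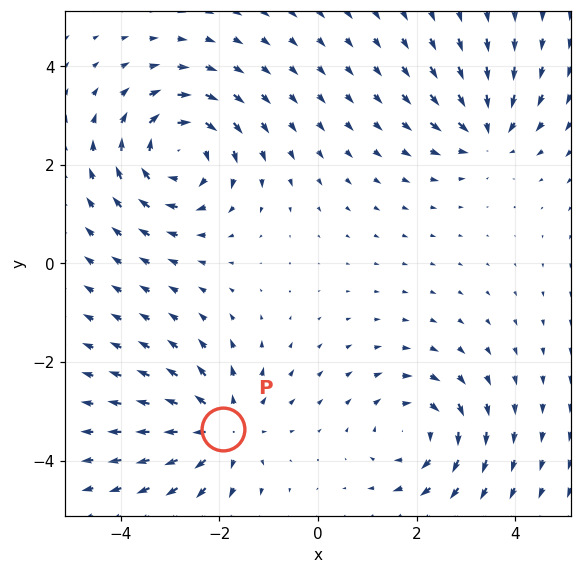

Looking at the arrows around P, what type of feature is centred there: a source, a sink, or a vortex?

source

At P (-1.9, -3.3) the arrows spread outward. Divergence about +4, curl ≈0 — positive divergence with near-zero curl is a source.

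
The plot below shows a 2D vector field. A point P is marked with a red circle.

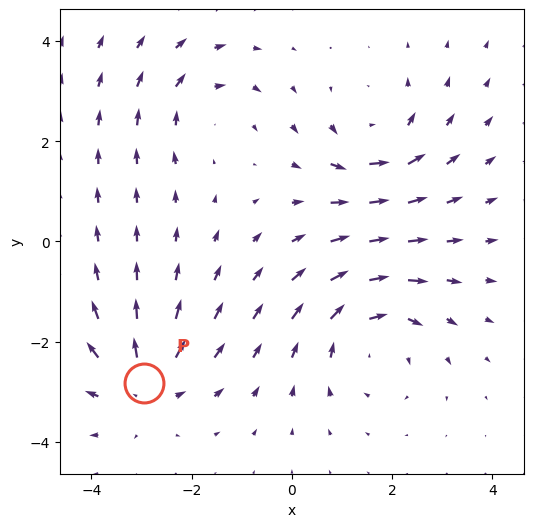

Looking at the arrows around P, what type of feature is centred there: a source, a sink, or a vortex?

source

At P (-3.0, -2.8) the arrows spread outward. Divergence about +5, curl ≈0 — positive divergence with near-zero curl is a source.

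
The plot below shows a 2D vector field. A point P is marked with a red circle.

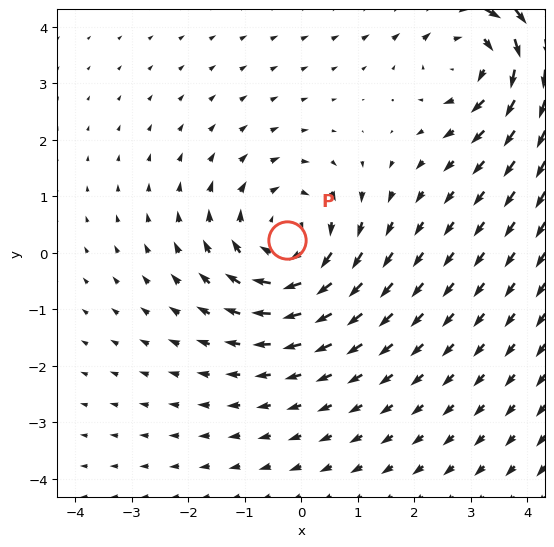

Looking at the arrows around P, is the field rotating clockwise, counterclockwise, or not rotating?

clockwise

Near P at (-0.2, 0.2) the arrows circulate clockwise. The curl (z-component) there is about -3; negative curl means clockwise rotation.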